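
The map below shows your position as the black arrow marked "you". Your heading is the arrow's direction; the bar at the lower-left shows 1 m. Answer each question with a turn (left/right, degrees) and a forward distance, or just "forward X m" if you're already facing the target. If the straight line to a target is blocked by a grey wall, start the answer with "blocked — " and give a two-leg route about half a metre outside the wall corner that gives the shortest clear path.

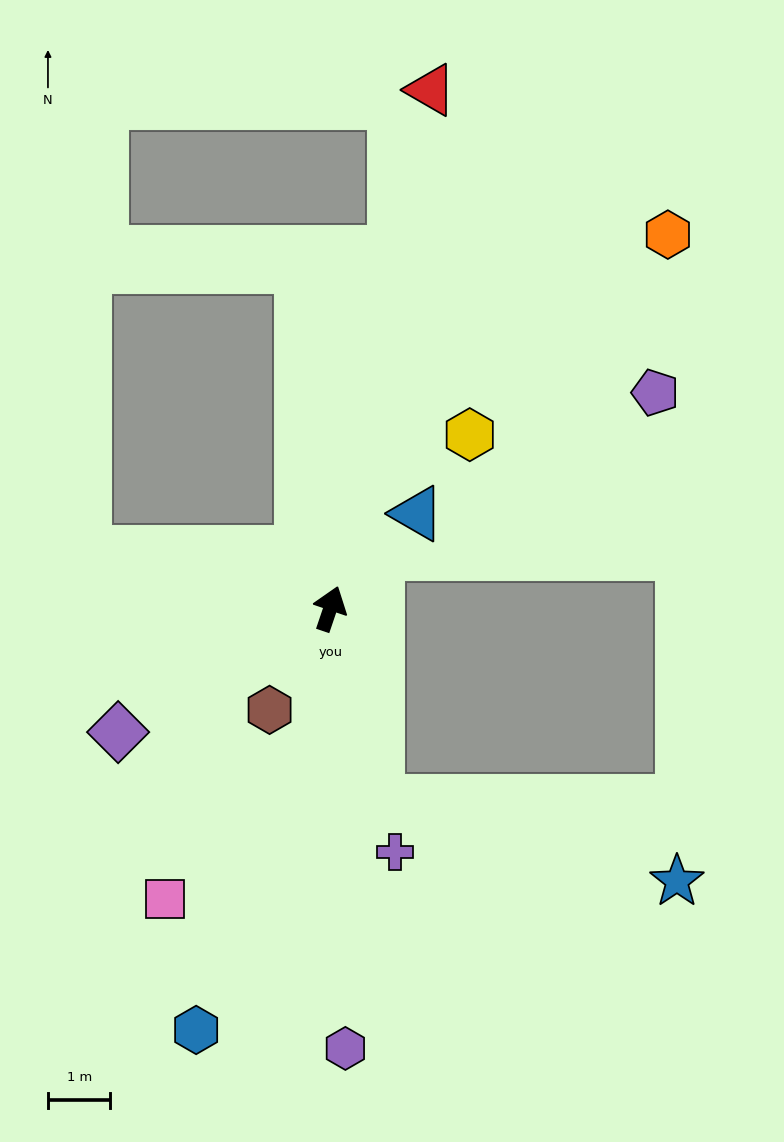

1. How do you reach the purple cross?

turn right 146°, forward 4.0 m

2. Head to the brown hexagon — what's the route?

turn left 168°, forward 1.9 m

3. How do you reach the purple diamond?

turn left 139°, forward 3.9 m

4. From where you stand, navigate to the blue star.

blocked — turn right 147°, forward 3.2 m, then turn left 61°, forward 5.0 m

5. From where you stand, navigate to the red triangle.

turn left 8°, forward 8.5 m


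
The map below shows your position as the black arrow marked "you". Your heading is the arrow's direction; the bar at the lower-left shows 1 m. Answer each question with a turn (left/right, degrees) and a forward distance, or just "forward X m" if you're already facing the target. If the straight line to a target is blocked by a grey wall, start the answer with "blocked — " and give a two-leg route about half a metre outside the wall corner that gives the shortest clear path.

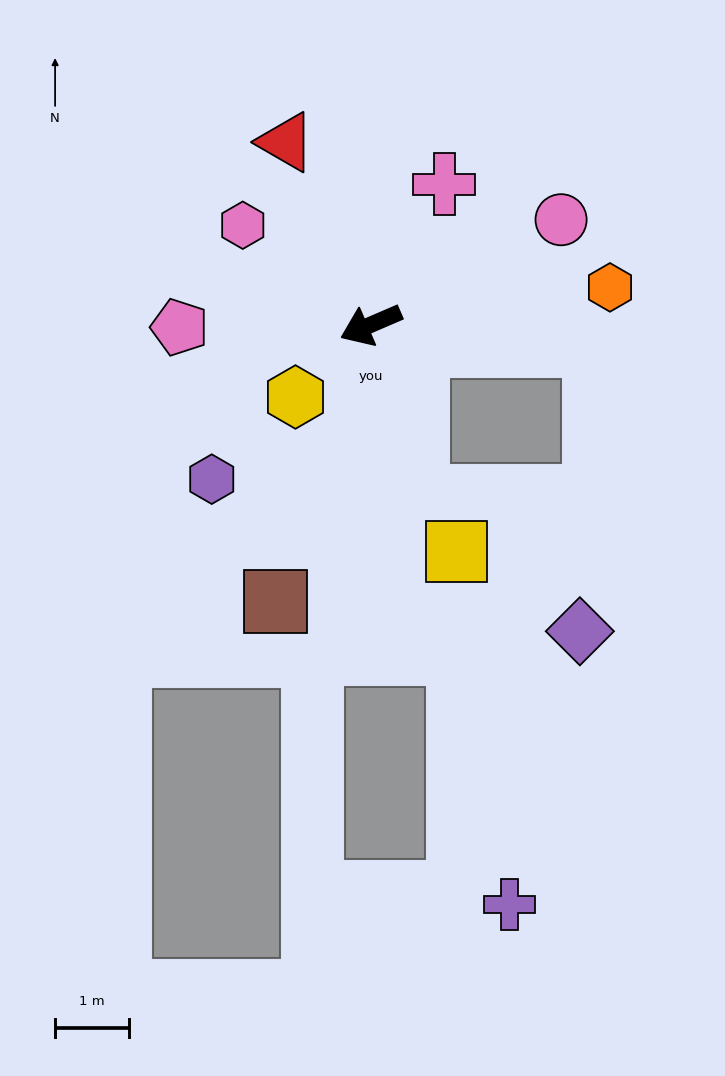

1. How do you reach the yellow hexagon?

turn left 20°, forward 1.4 m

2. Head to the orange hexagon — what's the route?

turn left 166°, forward 3.3 m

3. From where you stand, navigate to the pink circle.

turn right 174°, forward 2.9 m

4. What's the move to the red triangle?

turn right 88°, forward 2.7 m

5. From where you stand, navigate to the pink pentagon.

turn right 23°, forward 2.6 m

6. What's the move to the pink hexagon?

turn right 61°, forward 2.2 m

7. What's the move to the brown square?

turn left 48°, forward 3.9 m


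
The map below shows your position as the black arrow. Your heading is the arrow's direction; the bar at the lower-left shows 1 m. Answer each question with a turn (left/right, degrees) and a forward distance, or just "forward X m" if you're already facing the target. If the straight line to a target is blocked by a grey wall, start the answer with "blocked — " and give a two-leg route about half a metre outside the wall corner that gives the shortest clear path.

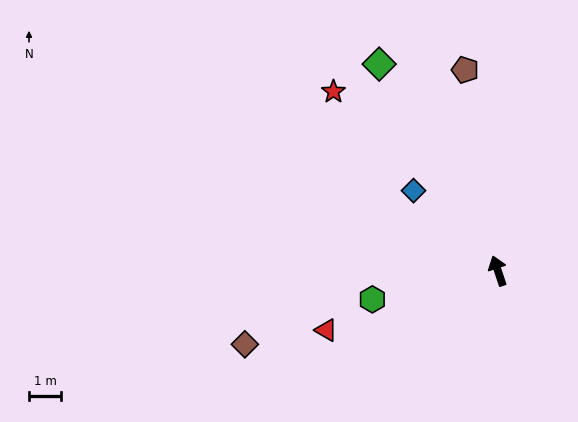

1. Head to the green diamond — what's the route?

turn left 11°, forward 7.4 m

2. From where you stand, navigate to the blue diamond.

turn left 28°, forward 3.6 m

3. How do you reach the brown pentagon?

turn right 9°, forward 6.3 m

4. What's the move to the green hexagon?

turn left 84°, forward 4.0 m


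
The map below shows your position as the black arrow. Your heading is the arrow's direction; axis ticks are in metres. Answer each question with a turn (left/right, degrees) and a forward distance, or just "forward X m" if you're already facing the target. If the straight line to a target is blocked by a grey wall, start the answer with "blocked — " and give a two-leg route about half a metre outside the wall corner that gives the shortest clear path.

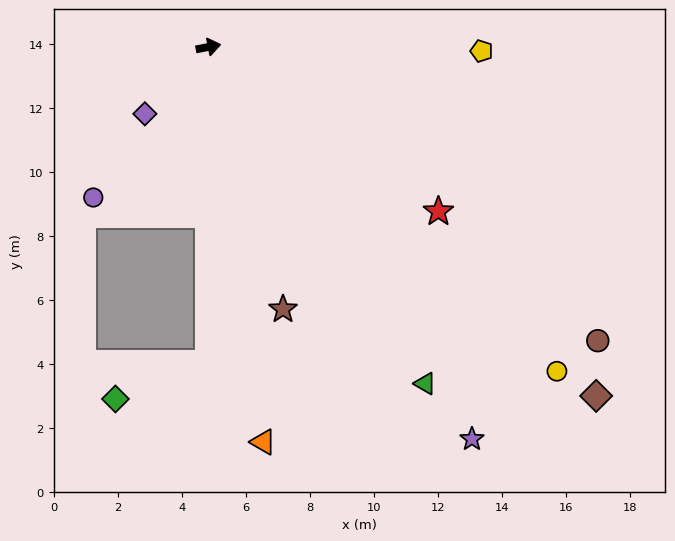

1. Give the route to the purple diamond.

turn right 145°, forward 2.9 m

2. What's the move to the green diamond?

blocked — turn right 101°, forward 9.9 m, then turn right 69°, forward 3.1 m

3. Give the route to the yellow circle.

turn right 54°, forward 14.9 m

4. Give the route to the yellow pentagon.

turn right 12°, forward 8.5 m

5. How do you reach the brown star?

turn right 85°, forward 8.5 m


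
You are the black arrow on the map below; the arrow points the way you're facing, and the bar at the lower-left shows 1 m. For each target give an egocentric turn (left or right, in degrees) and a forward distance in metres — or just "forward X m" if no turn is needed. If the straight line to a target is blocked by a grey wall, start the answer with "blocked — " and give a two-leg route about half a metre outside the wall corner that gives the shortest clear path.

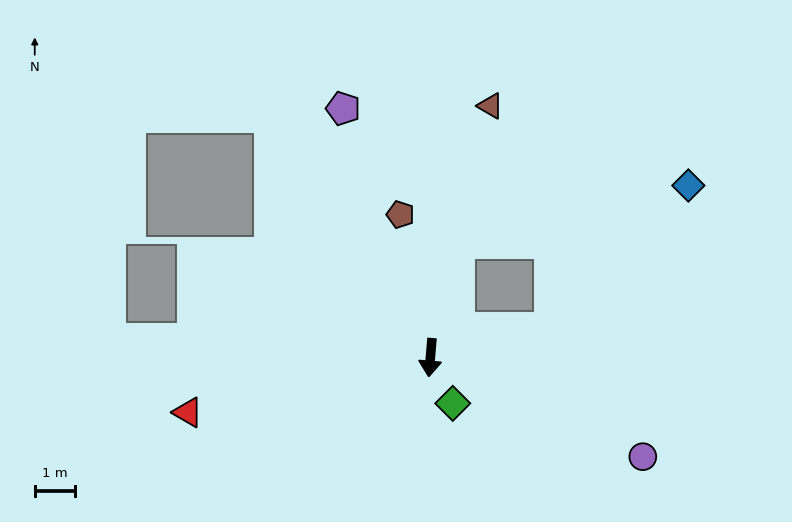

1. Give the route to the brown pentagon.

turn right 163°, forward 3.6 m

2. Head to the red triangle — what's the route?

turn right 72°, forward 6.2 m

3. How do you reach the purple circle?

turn left 70°, forward 5.8 m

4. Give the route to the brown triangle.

turn left 171°, forward 6.4 m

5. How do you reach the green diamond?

turn left 31°, forward 1.3 m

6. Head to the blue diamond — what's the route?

blocked — turn left 108°, forward 3.1 m, then turn left 33°, forward 4.9 m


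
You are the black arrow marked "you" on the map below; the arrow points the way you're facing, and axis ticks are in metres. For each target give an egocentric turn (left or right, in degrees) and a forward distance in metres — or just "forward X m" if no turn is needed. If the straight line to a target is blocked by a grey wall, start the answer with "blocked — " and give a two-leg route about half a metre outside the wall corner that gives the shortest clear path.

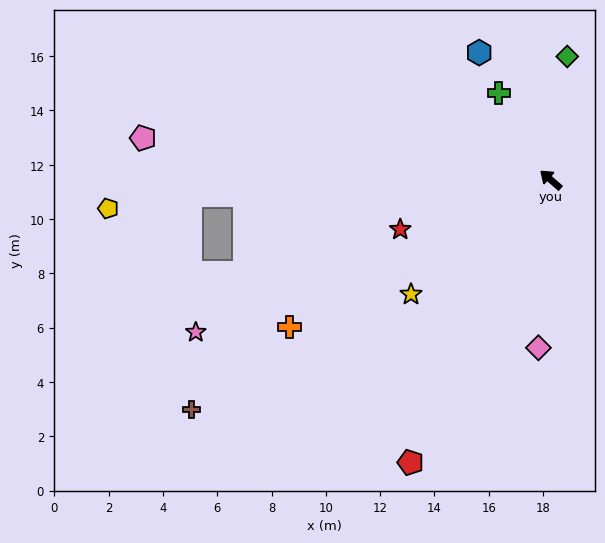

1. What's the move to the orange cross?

turn left 70°, forward 11.0 m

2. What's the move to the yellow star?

turn left 80°, forward 6.7 m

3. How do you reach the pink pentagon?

turn left 35°, forward 15.1 m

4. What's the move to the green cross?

turn right 18°, forward 3.7 m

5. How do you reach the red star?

turn left 59°, forward 5.8 m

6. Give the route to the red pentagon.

turn left 105°, forward 11.6 m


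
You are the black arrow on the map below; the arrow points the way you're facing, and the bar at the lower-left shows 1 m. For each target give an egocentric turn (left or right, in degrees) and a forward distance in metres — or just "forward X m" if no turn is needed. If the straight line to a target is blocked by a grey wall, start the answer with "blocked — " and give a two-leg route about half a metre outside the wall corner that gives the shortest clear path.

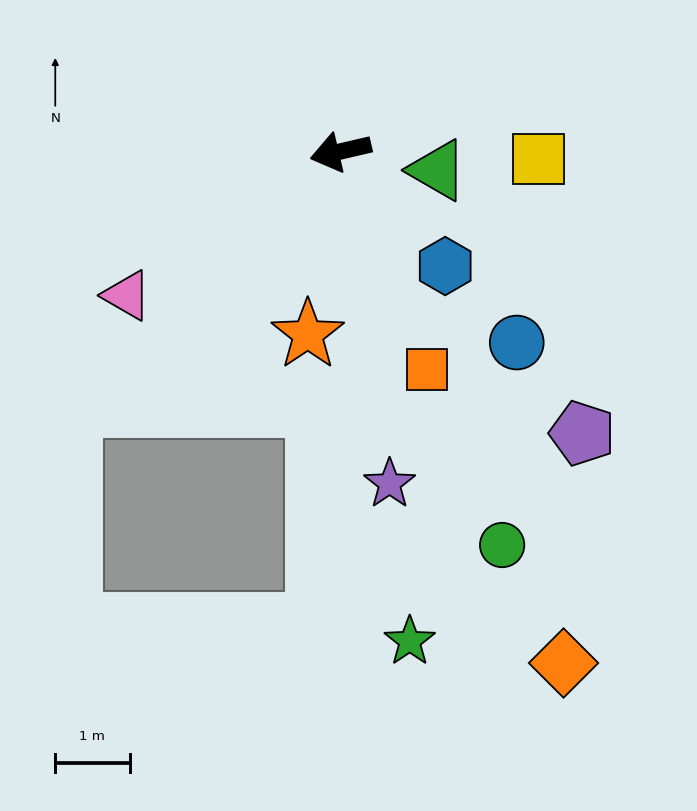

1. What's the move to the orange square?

turn left 98°, forward 3.2 m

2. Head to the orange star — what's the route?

turn left 67°, forward 2.5 m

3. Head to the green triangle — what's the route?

turn left 156°, forward 1.3 m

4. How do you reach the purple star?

turn left 85°, forward 4.5 m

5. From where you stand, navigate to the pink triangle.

turn left 21°, forward 3.5 m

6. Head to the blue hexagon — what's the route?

turn left 119°, forward 2.1 m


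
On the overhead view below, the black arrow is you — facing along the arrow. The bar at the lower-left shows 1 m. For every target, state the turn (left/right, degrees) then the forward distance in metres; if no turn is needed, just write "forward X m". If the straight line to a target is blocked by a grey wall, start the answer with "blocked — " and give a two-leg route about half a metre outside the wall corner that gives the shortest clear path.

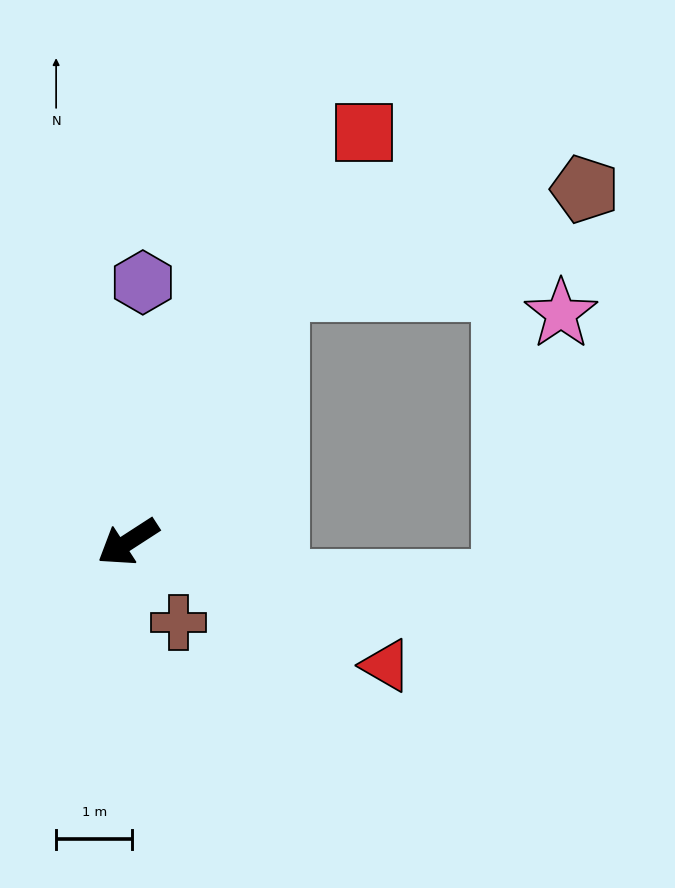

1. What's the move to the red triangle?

turn left 122°, forward 3.8 m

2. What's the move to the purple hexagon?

turn right 126°, forward 3.4 m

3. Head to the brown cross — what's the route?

turn left 89°, forward 1.3 m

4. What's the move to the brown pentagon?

blocked — turn right 153°, forward 3.9 m, then turn right 42°, forward 4.3 m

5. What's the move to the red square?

turn right 153°, forward 6.2 m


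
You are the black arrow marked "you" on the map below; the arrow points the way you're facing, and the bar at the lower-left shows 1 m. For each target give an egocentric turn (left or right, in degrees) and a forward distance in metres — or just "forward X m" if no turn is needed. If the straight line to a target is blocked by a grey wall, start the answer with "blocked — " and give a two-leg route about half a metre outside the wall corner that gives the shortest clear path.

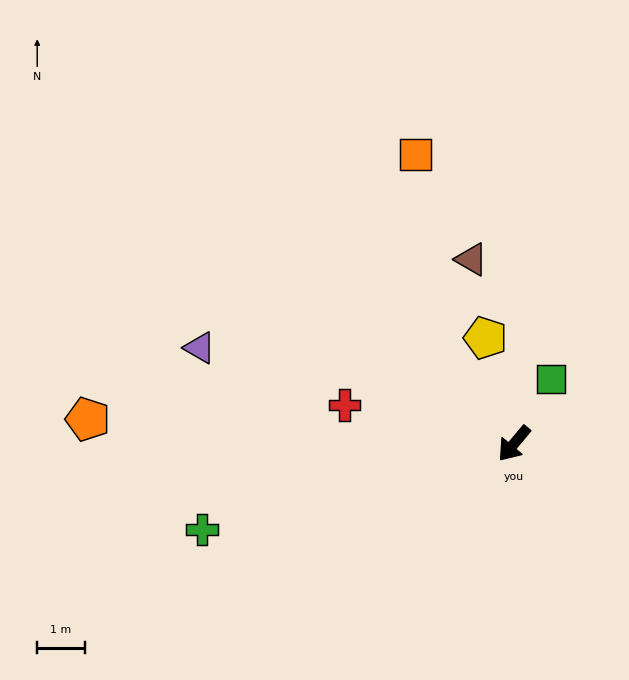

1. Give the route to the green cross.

turn right 35°, forward 6.8 m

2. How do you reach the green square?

turn right 170°, forward 1.6 m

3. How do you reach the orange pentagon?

turn right 53°, forward 9.0 m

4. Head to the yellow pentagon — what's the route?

turn right 125°, forward 2.3 m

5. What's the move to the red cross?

turn right 63°, forward 3.7 m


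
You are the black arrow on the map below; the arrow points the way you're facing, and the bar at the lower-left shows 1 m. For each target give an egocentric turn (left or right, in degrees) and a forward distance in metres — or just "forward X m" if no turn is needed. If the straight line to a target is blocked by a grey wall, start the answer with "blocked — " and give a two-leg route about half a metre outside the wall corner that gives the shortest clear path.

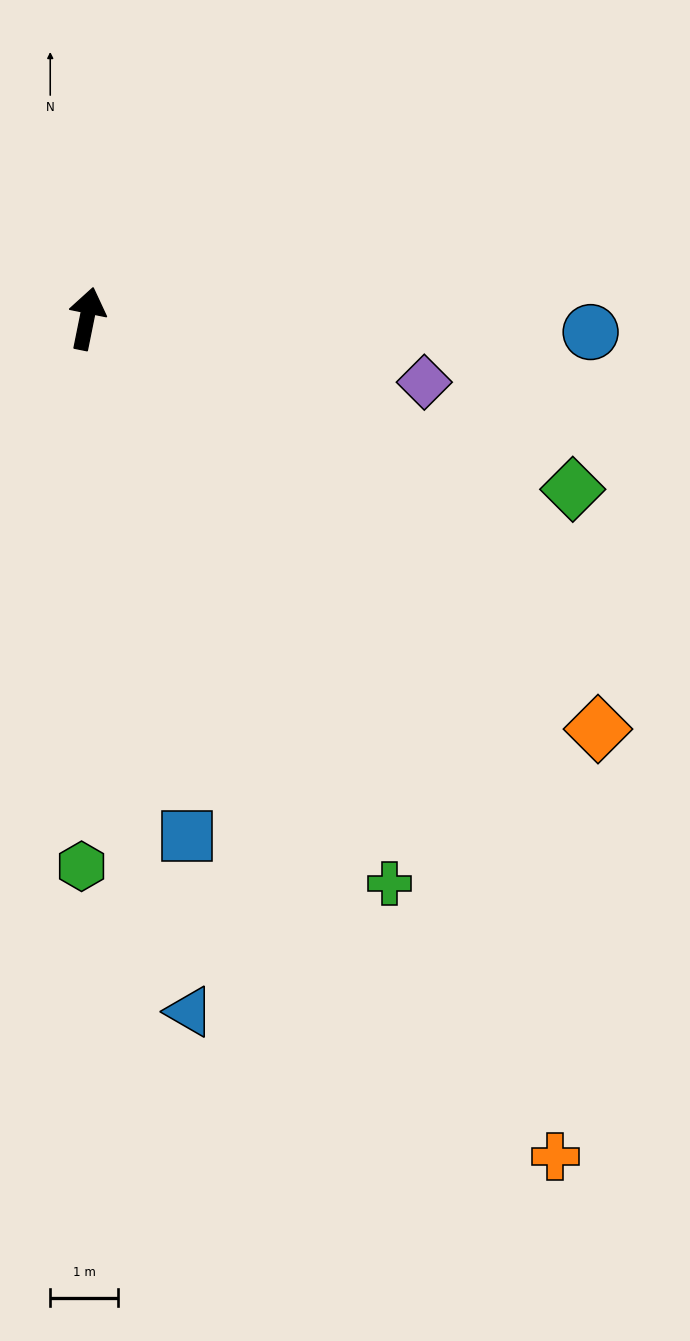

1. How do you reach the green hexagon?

turn right 169°, forward 8.1 m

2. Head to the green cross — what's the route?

turn right 140°, forward 9.4 m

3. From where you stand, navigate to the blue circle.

turn right 80°, forward 7.4 m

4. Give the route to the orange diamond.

turn right 117°, forward 9.6 m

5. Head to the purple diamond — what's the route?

turn right 89°, forward 5.1 m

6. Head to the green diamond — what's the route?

turn right 98°, forward 7.6 m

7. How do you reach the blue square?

turn right 158°, forward 7.8 m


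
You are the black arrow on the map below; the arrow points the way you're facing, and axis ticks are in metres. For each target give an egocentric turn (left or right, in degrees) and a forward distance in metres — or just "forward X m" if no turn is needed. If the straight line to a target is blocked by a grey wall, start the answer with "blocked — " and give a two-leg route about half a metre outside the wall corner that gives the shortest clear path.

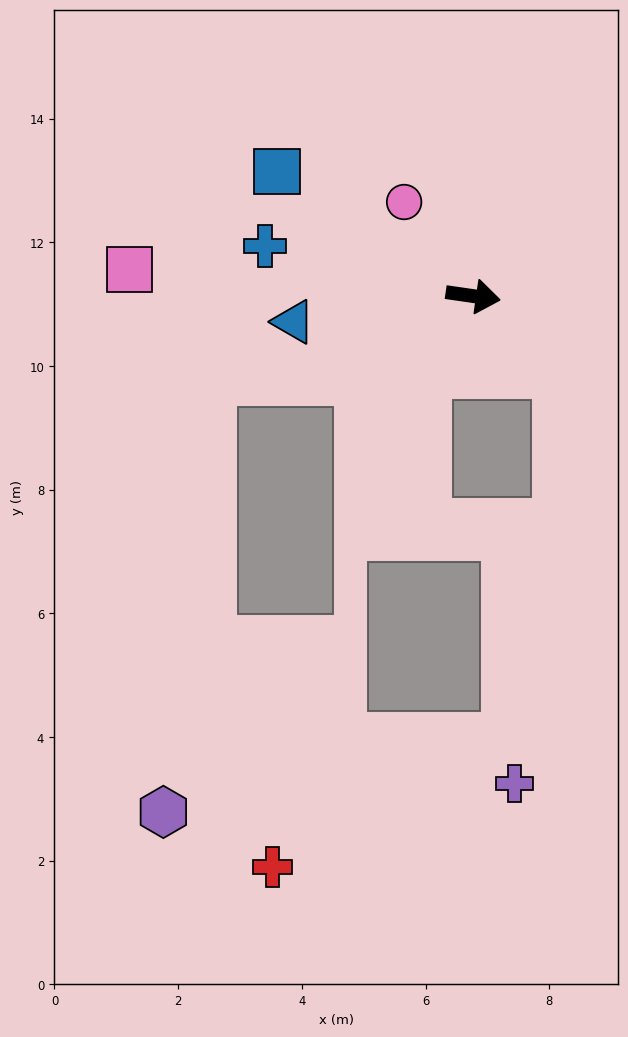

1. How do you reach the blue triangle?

turn right 164°, forward 2.9 m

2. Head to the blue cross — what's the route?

turn left 175°, forward 3.5 m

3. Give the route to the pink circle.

turn left 135°, forward 1.9 m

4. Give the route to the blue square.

turn left 156°, forward 3.8 m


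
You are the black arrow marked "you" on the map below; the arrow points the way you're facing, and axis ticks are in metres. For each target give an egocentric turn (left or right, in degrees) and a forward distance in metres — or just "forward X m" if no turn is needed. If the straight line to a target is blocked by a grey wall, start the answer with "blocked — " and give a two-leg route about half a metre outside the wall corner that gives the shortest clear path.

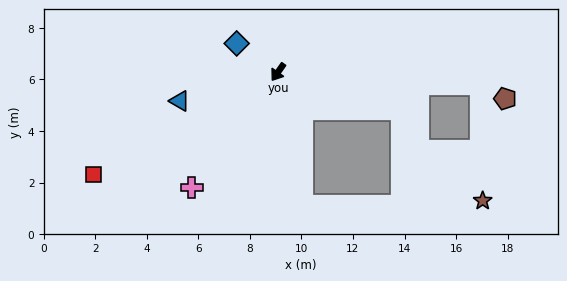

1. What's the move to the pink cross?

forward 5.6 m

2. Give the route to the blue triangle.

turn right 39°, forward 4.0 m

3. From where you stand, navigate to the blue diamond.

turn right 90°, forward 2.0 m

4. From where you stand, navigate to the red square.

turn right 26°, forward 8.2 m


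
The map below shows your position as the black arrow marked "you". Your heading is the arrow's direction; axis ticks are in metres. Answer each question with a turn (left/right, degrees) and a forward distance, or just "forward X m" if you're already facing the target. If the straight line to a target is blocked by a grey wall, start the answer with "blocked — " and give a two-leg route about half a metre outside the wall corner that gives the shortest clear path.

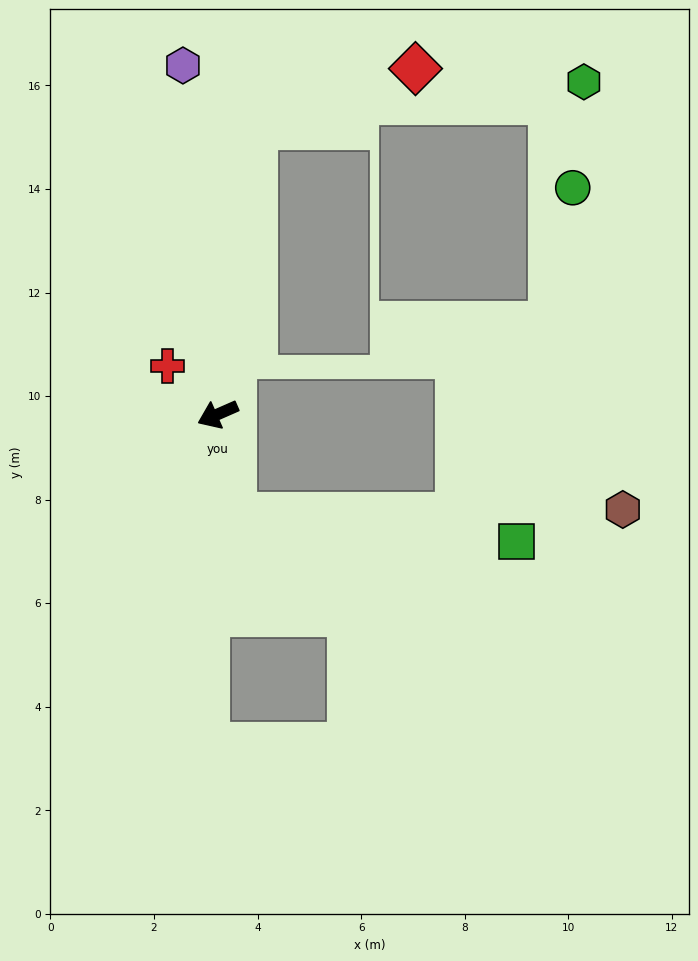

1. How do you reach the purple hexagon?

turn right 108°, forward 6.8 m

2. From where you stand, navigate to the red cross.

turn right 68°, forward 1.3 m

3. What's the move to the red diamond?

blocked — turn right 121°, forward 5.6 m, then turn right 62°, forward 3.3 m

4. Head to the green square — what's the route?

blocked — turn left 76°, forward 1.9 m, then turn left 75°, forward 5.5 m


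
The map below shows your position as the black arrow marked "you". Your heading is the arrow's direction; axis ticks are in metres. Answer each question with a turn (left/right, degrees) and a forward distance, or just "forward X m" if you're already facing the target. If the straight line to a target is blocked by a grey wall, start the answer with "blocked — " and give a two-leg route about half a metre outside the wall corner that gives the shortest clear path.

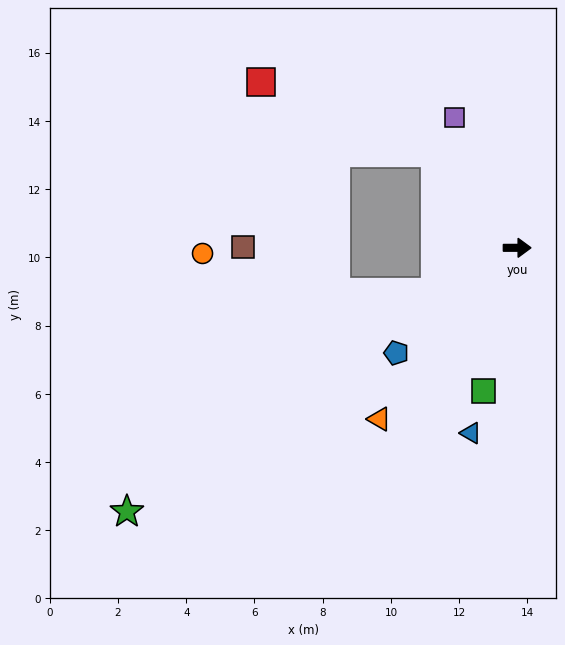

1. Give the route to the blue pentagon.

turn right 139°, forward 4.7 m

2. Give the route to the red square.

blocked — turn left 131°, forward 3.7 m, then turn left 27°, forward 5.5 m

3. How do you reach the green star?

turn right 146°, forward 13.8 m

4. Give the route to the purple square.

turn left 115°, forward 4.2 m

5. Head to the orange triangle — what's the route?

turn right 129°, forward 6.4 m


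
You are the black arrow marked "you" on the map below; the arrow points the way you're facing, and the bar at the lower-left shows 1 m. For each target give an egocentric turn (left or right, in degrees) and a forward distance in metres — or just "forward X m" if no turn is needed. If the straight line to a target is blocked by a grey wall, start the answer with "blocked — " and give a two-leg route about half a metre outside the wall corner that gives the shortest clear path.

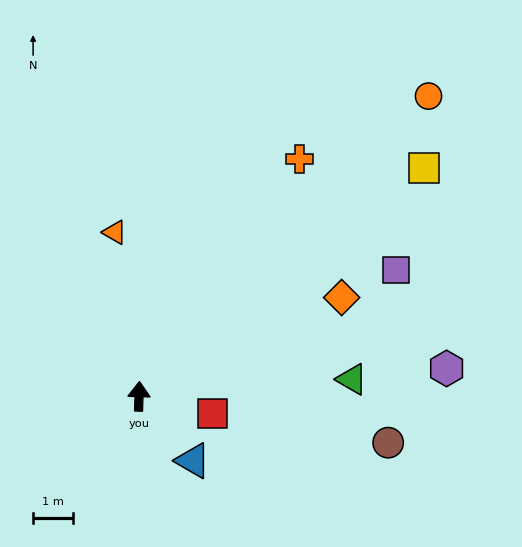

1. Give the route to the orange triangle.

turn left 10°, forward 4.2 m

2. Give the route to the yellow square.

turn right 50°, forward 9.1 m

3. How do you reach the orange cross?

turn right 32°, forward 7.2 m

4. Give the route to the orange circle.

turn right 42°, forward 10.4 m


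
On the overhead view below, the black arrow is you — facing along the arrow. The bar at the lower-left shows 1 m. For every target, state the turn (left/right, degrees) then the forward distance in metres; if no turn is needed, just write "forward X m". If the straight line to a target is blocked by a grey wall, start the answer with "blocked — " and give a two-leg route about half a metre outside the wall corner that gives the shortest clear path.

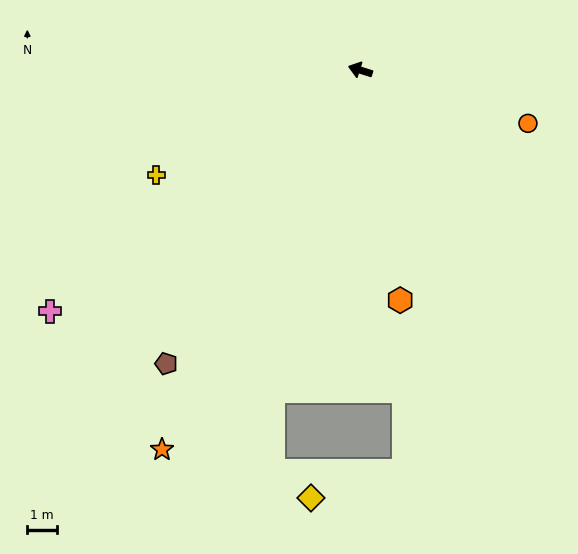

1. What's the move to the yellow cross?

turn left 45°, forward 7.9 m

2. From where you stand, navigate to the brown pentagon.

turn left 74°, forward 12.0 m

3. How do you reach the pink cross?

turn left 55°, forward 13.5 m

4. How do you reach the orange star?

turn left 80°, forward 14.7 m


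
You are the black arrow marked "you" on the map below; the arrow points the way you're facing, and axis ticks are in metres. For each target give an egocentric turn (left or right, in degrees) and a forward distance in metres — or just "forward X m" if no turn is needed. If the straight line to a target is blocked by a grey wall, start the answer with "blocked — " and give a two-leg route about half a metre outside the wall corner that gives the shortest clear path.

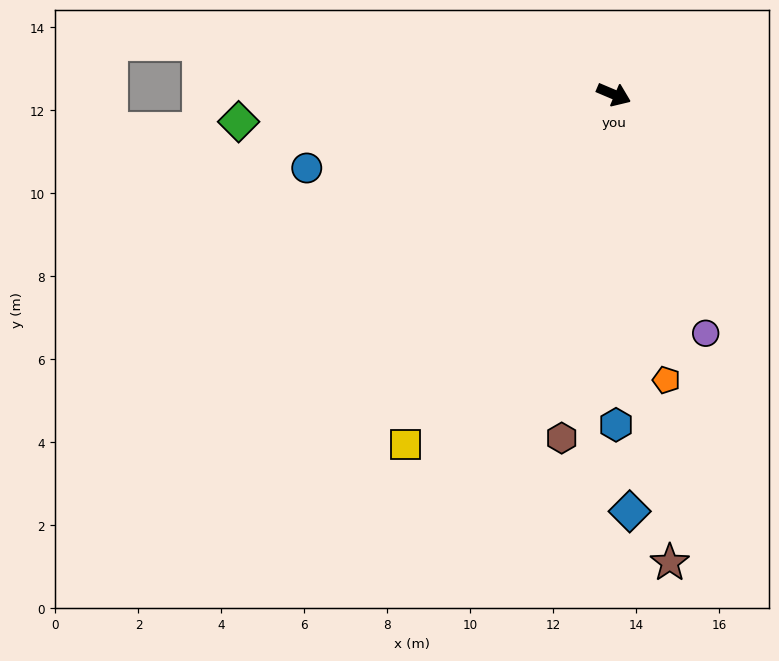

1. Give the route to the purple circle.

turn right 46°, forward 6.2 m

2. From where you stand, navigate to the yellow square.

turn right 98°, forward 9.8 m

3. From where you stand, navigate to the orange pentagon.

turn right 57°, forward 7.0 m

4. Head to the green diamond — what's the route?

turn right 153°, forward 9.1 m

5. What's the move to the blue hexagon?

turn right 67°, forward 8.0 m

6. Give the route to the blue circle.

turn right 144°, forward 7.6 m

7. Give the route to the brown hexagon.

turn right 76°, forward 8.4 m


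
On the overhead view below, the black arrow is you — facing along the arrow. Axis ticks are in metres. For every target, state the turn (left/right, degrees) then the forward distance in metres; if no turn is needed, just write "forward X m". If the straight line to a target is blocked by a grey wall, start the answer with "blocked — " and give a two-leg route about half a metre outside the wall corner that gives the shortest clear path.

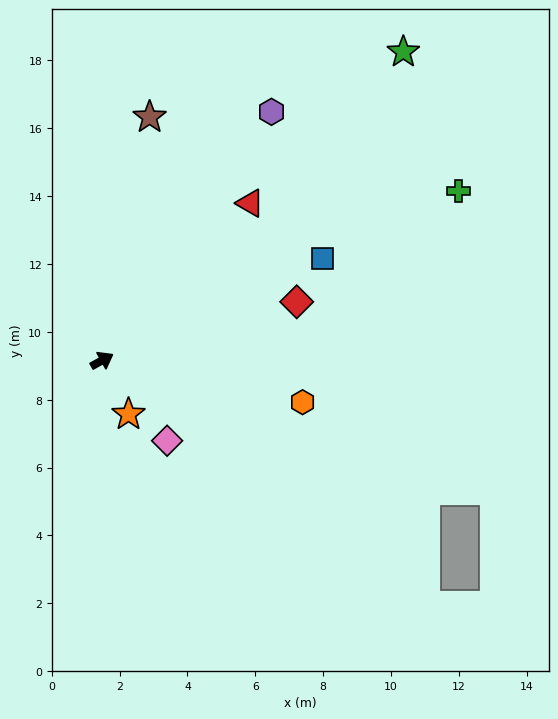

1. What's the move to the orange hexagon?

turn right 41°, forward 6.0 m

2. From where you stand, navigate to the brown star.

turn left 50°, forward 7.3 m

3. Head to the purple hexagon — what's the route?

turn left 27°, forward 8.9 m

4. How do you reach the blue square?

turn right 4°, forward 7.2 m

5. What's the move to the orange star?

turn right 93°, forward 1.8 m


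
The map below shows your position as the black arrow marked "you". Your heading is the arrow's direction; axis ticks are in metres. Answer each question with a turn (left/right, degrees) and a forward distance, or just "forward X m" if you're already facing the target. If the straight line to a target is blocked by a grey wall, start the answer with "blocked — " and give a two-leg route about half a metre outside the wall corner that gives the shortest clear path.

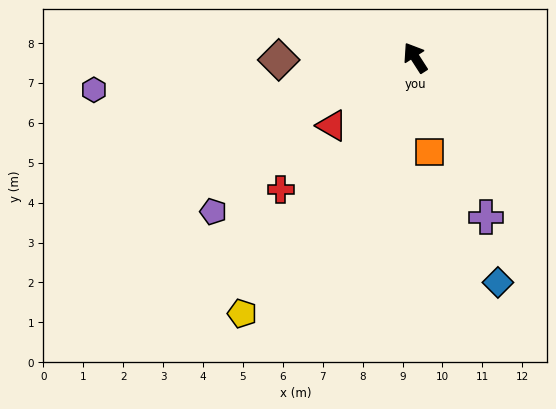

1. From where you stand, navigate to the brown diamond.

turn left 58°, forward 3.4 m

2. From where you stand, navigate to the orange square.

turn left 156°, forward 2.4 m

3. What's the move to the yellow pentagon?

turn left 113°, forward 7.7 m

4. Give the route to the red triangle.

turn left 96°, forward 2.7 m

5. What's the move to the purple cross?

turn left 171°, forward 4.4 m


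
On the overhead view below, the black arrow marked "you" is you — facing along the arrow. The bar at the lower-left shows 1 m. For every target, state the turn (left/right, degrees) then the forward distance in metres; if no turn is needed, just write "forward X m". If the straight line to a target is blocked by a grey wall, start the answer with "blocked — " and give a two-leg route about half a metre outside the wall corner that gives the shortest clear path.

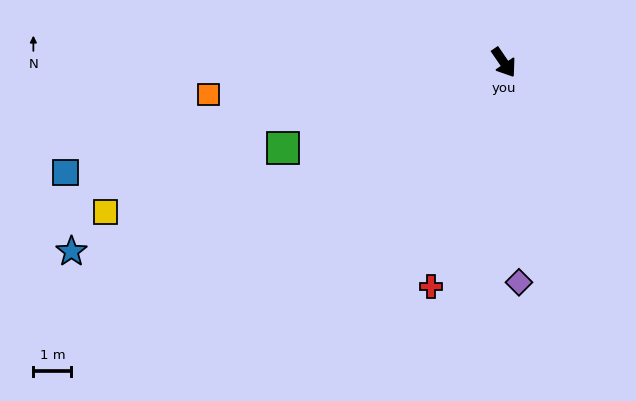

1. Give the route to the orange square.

turn right 118°, forward 7.8 m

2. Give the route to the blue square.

turn right 110°, forward 11.9 m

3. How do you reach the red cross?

turn right 52°, forward 6.2 m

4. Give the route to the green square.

turn right 103°, forward 6.2 m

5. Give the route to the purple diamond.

turn right 30°, forward 5.8 m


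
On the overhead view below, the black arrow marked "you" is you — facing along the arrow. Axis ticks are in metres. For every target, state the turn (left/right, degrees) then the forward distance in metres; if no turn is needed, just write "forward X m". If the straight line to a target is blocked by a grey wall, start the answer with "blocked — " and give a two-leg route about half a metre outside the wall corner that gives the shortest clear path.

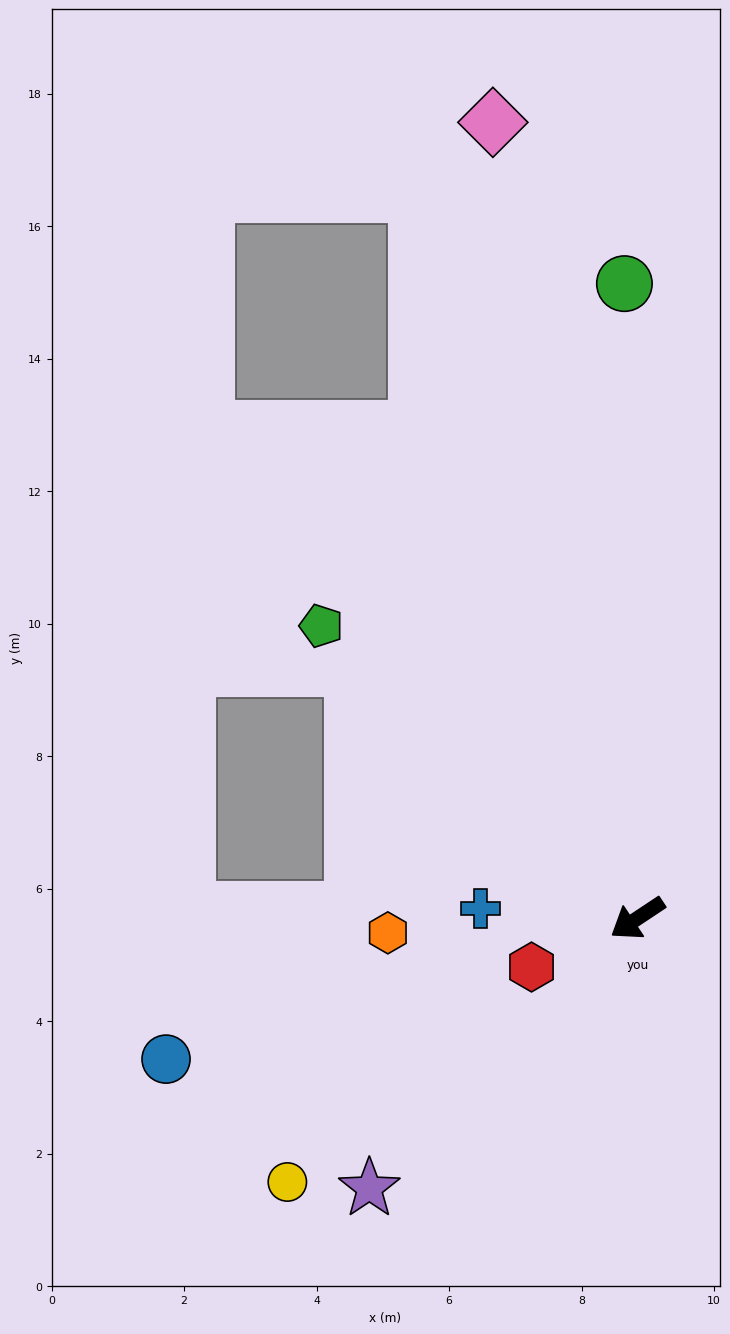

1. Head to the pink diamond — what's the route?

turn right 113°, forward 12.2 m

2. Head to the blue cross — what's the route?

turn right 37°, forward 2.4 m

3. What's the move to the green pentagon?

turn right 76°, forward 6.5 m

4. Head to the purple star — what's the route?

turn left 12°, forward 5.7 m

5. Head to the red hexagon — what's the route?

turn right 9°, forward 1.8 m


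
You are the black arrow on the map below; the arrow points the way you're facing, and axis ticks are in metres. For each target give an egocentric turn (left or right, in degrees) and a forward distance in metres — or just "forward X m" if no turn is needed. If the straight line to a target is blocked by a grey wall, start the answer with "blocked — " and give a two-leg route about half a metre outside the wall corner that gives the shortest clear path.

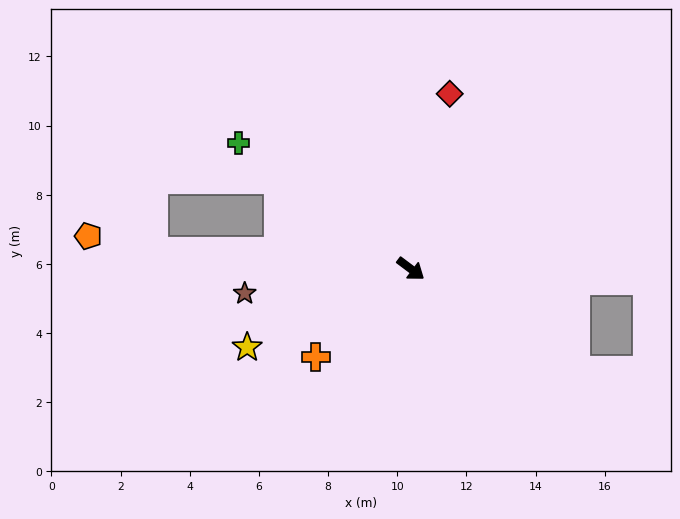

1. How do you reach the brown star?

turn right 135°, forward 4.9 m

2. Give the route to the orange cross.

turn right 100°, forward 3.7 m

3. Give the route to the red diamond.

turn left 114°, forward 5.2 m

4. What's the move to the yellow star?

turn right 118°, forward 5.2 m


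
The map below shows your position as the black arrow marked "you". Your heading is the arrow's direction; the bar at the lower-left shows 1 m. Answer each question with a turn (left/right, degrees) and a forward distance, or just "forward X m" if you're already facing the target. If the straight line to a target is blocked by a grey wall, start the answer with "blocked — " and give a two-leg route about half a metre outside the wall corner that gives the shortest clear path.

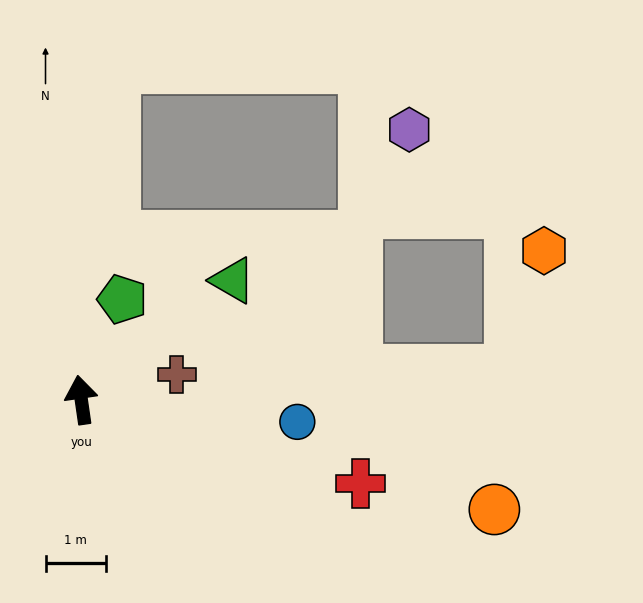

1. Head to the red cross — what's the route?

turn right 115°, forward 4.9 m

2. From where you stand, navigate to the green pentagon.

turn right 30°, forward 1.8 m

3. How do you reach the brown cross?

turn right 83°, forward 1.6 m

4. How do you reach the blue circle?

turn right 104°, forward 3.6 m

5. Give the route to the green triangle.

turn right 60°, forward 3.2 m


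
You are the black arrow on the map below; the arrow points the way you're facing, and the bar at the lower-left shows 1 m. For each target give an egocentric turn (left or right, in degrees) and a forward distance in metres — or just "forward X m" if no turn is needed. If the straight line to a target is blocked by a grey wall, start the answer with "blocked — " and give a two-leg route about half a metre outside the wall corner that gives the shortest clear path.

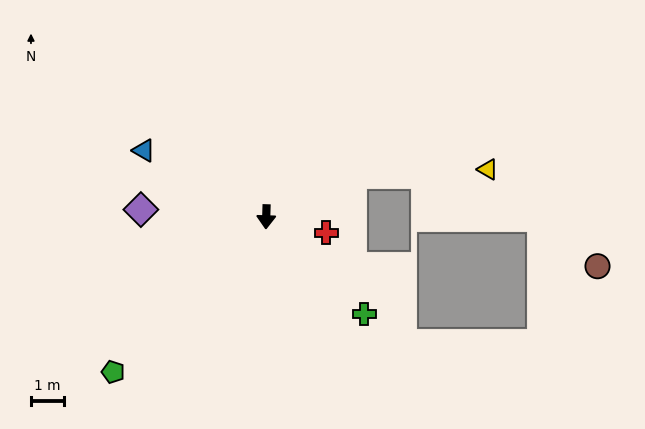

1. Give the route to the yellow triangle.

blocked — turn left 118°, forward 2.9 m, then turn right 24°, forward 4.0 m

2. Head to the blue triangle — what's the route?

turn right 117°, forward 4.2 m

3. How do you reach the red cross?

turn left 77°, forward 1.9 m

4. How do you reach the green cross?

turn left 47°, forward 4.1 m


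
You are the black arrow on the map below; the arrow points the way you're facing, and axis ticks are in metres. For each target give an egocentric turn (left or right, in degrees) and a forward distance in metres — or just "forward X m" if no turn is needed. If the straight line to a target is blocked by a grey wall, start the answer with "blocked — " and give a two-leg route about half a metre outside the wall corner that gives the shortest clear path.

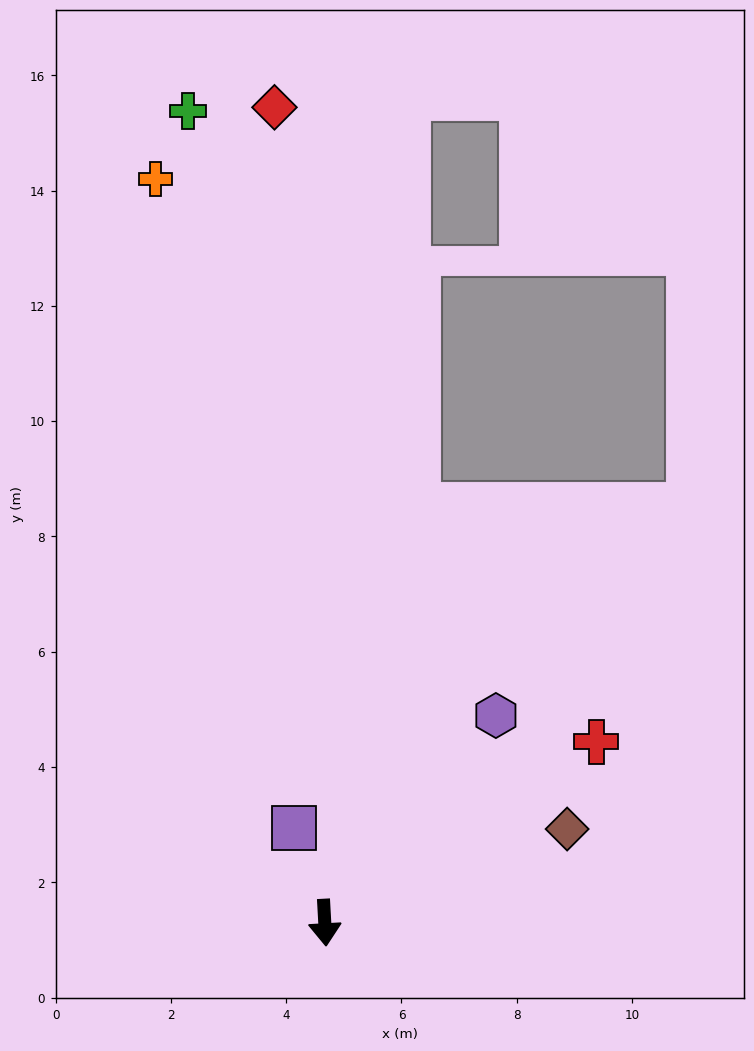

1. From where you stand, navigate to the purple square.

turn right 165°, forward 1.7 m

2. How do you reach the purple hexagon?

turn left 137°, forward 4.7 m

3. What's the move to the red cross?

turn left 121°, forward 5.7 m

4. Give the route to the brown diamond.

turn left 108°, forward 4.5 m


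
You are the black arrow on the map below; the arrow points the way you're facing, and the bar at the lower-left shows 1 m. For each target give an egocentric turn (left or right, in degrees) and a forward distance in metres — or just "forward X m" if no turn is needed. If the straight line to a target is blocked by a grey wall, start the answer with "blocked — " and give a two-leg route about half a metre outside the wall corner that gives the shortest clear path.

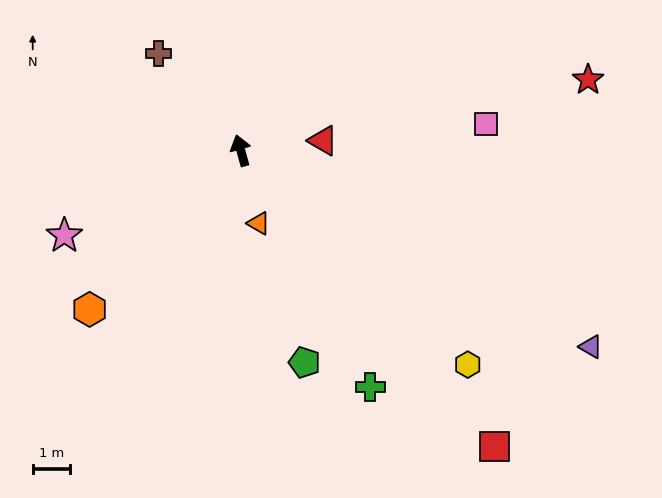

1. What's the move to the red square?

turn right 155°, forward 10.5 m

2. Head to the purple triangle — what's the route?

turn right 135°, forward 10.8 m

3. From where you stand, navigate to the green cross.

turn right 167°, forward 7.3 m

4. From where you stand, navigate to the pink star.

turn left 100°, forward 5.3 m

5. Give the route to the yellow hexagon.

turn right 149°, forward 8.4 m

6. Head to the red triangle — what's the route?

turn right 99°, forward 2.2 m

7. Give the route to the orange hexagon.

turn left 121°, forward 5.9 m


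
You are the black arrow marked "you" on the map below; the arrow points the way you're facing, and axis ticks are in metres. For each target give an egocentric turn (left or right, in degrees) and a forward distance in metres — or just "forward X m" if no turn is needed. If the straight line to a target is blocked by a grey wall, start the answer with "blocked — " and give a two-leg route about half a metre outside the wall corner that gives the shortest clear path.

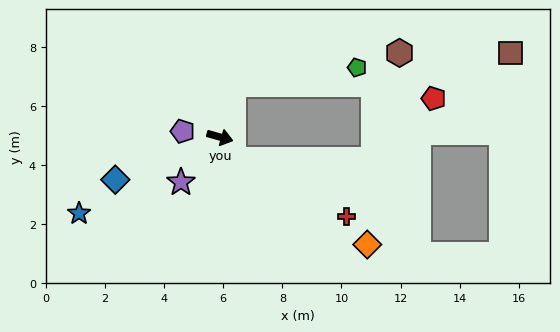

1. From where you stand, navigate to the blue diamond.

turn right 142°, forward 3.8 m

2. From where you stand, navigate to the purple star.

turn right 115°, forward 2.0 m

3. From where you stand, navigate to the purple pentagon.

turn right 173°, forward 1.3 m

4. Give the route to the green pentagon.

blocked — turn left 91°, forward 1.8 m, then turn right 67°, forward 4.2 m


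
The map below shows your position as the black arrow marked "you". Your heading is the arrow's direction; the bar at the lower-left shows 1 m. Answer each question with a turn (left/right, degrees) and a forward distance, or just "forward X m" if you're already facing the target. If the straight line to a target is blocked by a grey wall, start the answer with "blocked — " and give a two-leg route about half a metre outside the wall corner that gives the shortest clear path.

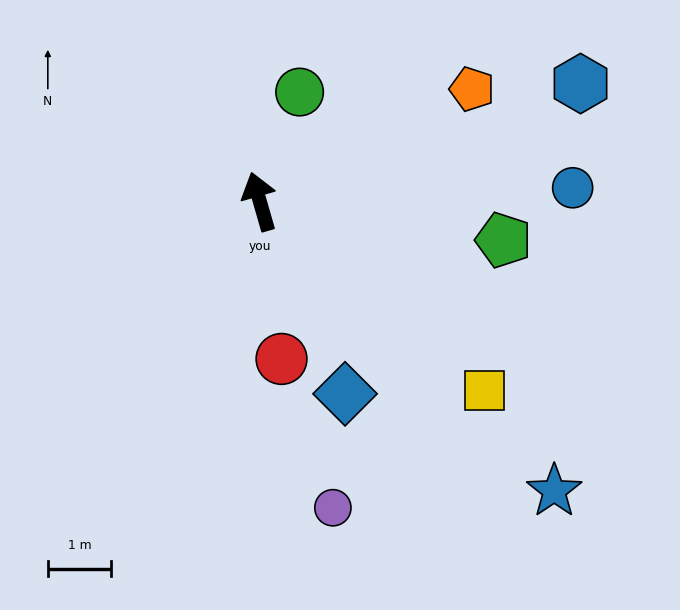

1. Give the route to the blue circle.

turn right 104°, forward 4.9 m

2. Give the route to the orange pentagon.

turn right 78°, forward 3.8 m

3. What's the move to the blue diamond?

turn right 172°, forward 3.3 m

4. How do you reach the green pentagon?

turn right 115°, forward 3.9 m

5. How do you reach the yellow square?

turn right 146°, forward 4.6 m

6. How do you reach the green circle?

turn right 36°, forward 1.8 m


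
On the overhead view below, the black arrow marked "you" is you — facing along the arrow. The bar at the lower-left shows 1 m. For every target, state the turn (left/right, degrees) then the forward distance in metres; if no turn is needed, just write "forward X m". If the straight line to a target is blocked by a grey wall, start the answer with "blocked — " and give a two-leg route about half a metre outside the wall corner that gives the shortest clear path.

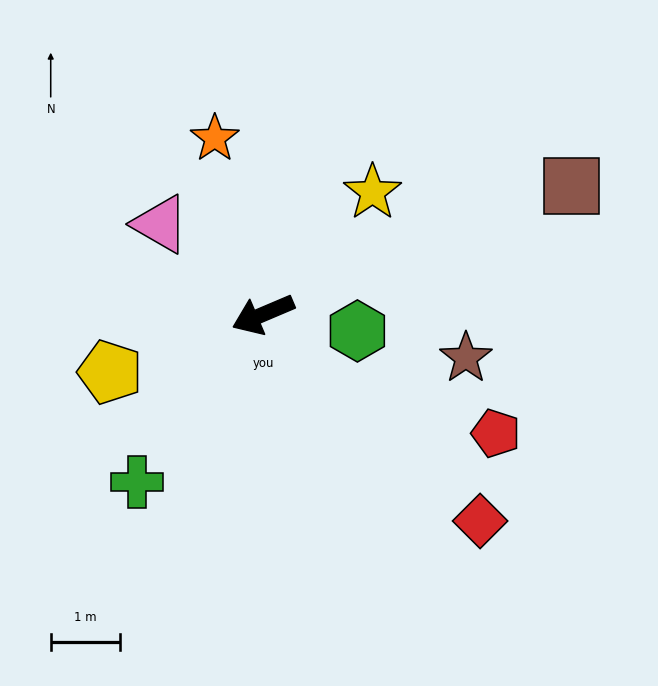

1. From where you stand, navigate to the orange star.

turn right 98°, forward 2.6 m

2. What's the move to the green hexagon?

turn left 147°, forward 1.4 m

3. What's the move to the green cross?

turn left 30°, forward 3.0 m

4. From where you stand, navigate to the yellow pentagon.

turn right 2°, forward 2.4 m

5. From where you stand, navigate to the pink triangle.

turn right 64°, forward 2.0 m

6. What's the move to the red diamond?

turn left 113°, forward 4.3 m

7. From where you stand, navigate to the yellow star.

turn right 155°, forward 2.4 m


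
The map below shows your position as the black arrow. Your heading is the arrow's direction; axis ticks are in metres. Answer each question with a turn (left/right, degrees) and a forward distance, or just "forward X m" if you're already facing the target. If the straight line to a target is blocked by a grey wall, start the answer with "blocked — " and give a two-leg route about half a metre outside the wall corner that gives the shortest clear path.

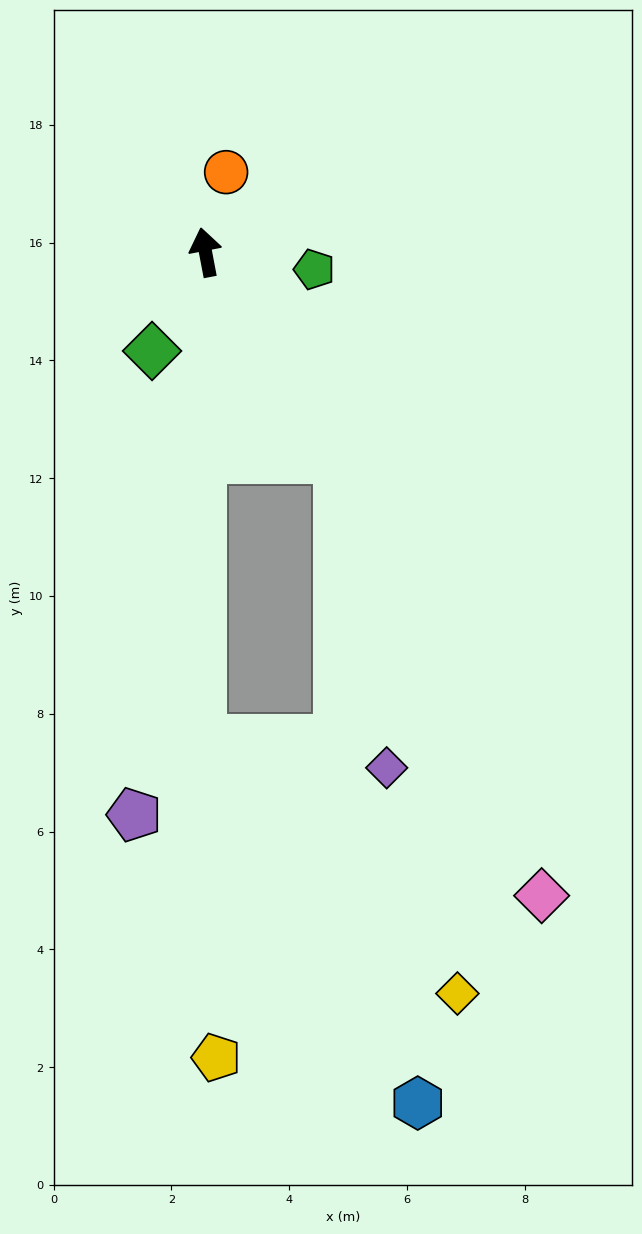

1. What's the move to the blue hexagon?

blocked — turn left 169°, forward 8.3 m, then turn left 31°, forward 7.2 m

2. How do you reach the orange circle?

turn right 25°, forward 1.4 m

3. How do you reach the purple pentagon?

turn left 162°, forward 9.6 m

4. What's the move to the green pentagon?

turn right 110°, forward 1.9 m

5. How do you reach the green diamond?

turn left 141°, forward 1.9 m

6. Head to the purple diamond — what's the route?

blocked — turn right 158°, forward 4.2 m, then turn right 24°, forward 5.3 m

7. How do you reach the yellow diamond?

blocked — turn left 169°, forward 8.3 m, then turn left 45°, forward 6.1 m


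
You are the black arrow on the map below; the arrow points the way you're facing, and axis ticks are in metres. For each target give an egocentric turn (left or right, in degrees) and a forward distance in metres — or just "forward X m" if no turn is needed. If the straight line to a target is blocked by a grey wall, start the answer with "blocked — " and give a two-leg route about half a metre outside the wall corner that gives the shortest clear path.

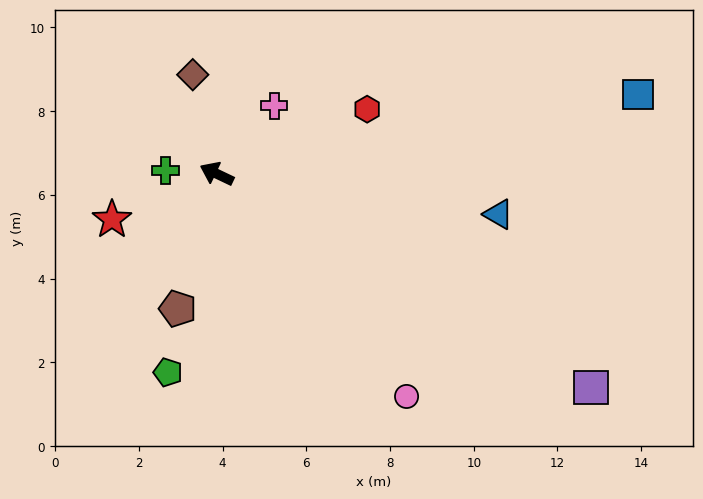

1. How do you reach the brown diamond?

turn right 51°, forward 2.4 m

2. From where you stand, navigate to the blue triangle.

turn right 163°, forward 6.8 m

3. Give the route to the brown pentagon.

turn left 99°, forward 3.4 m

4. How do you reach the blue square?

turn right 144°, forward 10.2 m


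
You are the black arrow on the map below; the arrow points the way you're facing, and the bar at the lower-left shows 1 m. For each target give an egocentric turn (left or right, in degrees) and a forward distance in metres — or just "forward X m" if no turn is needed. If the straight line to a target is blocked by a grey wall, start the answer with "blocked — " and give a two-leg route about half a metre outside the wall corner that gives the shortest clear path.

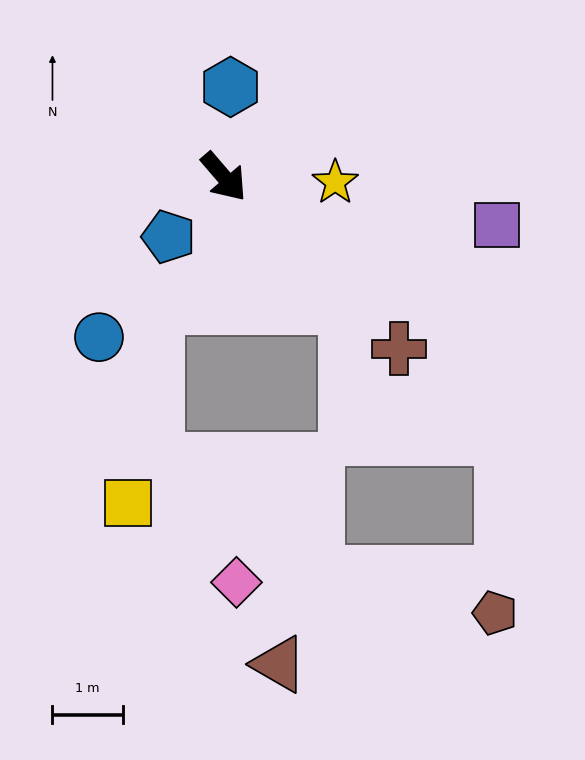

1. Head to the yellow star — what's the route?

turn left 47°, forward 1.6 m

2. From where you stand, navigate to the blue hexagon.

turn left 135°, forward 1.3 m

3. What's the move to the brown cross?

turn left 5°, forward 3.5 m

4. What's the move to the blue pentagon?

turn right 83°, forward 1.2 m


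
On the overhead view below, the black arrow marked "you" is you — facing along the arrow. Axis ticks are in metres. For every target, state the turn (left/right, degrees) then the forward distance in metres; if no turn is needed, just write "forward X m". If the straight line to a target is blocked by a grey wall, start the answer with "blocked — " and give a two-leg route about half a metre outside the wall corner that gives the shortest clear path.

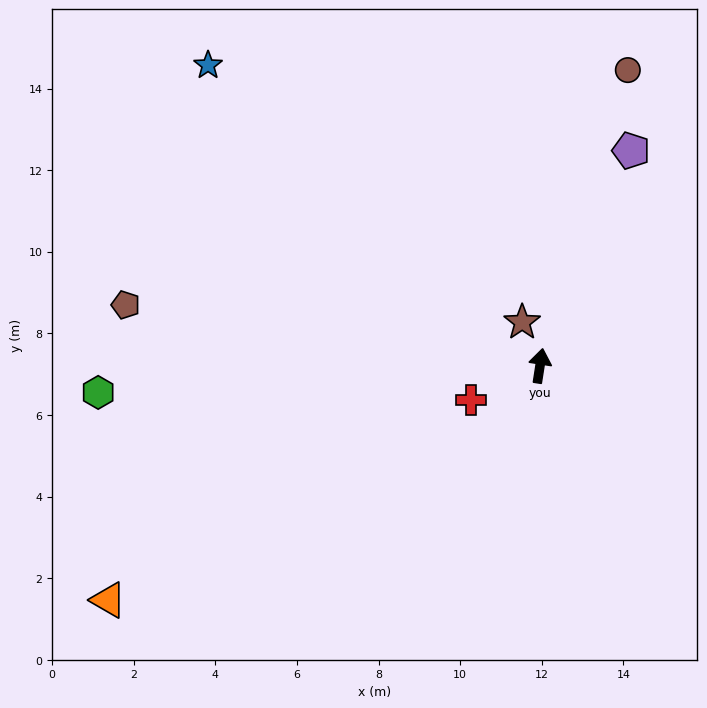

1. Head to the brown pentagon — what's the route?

turn left 90°, forward 10.3 m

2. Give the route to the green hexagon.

turn left 102°, forward 10.8 m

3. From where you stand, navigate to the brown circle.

turn right 8°, forward 7.6 m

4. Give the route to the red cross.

turn left 125°, forward 1.9 m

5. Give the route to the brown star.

turn left 31°, forward 1.2 m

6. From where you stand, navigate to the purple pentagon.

turn right 14°, forward 5.7 m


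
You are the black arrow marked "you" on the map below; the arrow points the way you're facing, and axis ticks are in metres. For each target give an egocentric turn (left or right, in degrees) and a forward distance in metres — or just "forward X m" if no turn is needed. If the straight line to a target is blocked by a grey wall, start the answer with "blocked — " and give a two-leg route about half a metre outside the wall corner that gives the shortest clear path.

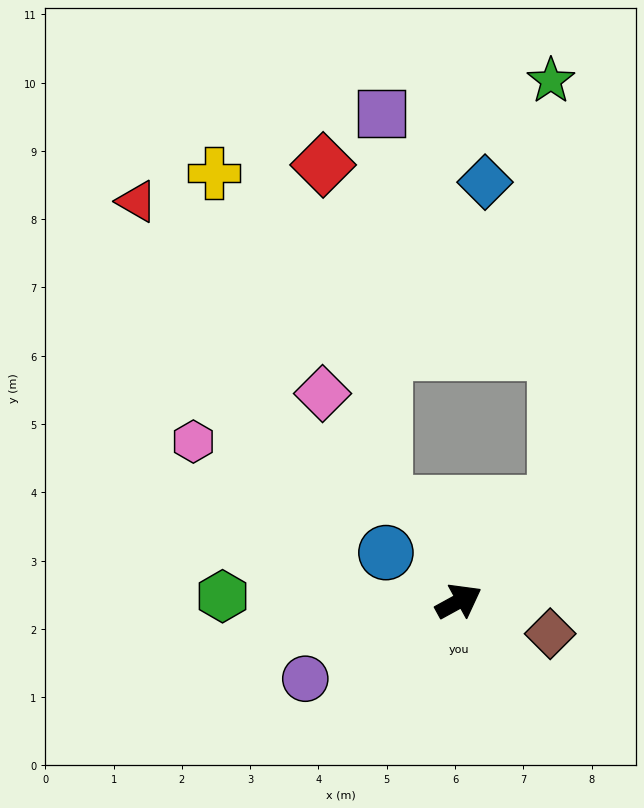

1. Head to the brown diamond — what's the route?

turn right 48°, forward 1.4 m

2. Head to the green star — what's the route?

blocked — turn left 16°, forward 2.0 m, then turn left 46°, forward 6.2 m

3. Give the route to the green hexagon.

turn left 150°, forward 3.5 m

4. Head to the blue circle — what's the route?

turn left 118°, forward 1.3 m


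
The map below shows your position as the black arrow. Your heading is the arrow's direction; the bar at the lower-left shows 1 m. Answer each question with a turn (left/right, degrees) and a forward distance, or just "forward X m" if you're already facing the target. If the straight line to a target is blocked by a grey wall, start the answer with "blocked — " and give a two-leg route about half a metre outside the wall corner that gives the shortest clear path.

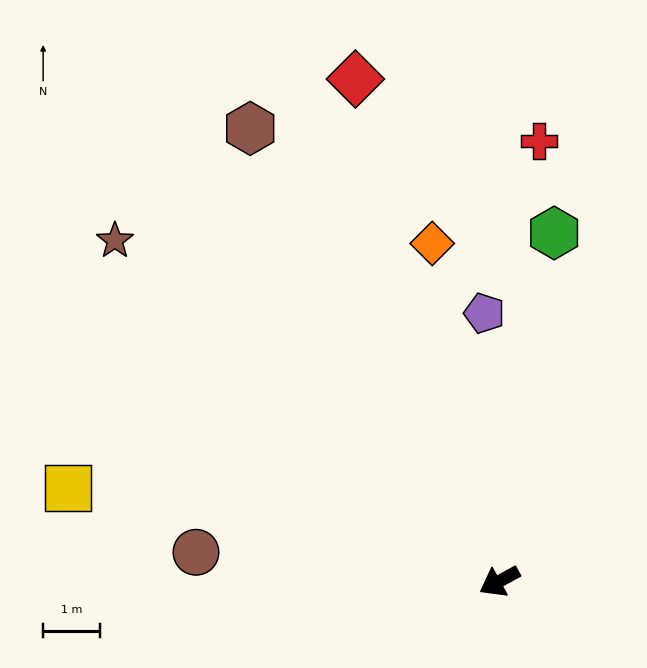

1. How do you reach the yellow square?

turn right 41°, forward 7.7 m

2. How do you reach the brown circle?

turn right 34°, forward 5.3 m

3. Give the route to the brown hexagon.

turn right 90°, forward 9.1 m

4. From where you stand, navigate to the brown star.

turn right 70°, forward 9.0 m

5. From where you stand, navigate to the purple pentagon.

turn right 115°, forward 4.7 m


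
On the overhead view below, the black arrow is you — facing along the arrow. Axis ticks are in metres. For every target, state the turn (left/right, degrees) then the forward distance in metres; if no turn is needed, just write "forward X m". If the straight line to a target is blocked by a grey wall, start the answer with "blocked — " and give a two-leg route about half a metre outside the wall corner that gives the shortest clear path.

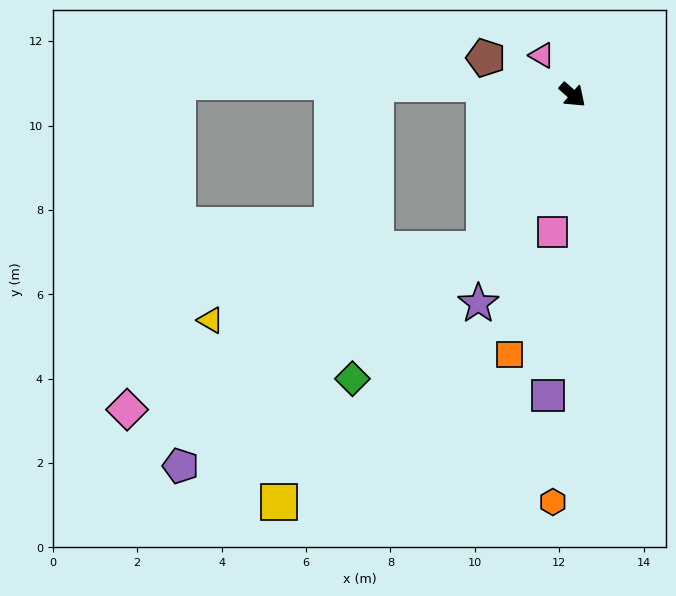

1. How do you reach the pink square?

turn right 57°, forward 3.3 m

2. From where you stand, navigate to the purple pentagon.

blocked — turn right 78°, forward 4.2 m, then turn right 25°, forward 8.8 m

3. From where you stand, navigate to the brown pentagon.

turn right 162°, forward 2.2 m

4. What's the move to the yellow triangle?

blocked — turn right 78°, forward 4.2 m, then turn right 46°, forward 6.7 m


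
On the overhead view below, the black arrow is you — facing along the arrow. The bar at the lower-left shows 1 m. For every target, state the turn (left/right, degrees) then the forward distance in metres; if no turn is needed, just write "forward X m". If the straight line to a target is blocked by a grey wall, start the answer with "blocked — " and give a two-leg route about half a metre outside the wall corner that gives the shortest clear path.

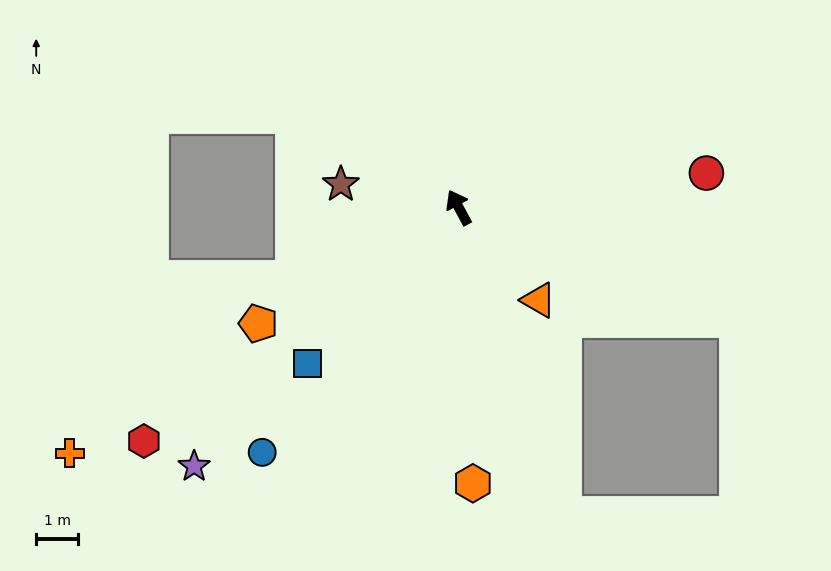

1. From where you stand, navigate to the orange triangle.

turn right 168°, forward 2.9 m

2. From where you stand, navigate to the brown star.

turn left 51°, forward 2.9 m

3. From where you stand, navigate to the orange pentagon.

turn left 92°, forward 5.5 m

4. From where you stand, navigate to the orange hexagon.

turn left 155°, forward 6.6 m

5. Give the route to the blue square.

turn left 107°, forward 5.2 m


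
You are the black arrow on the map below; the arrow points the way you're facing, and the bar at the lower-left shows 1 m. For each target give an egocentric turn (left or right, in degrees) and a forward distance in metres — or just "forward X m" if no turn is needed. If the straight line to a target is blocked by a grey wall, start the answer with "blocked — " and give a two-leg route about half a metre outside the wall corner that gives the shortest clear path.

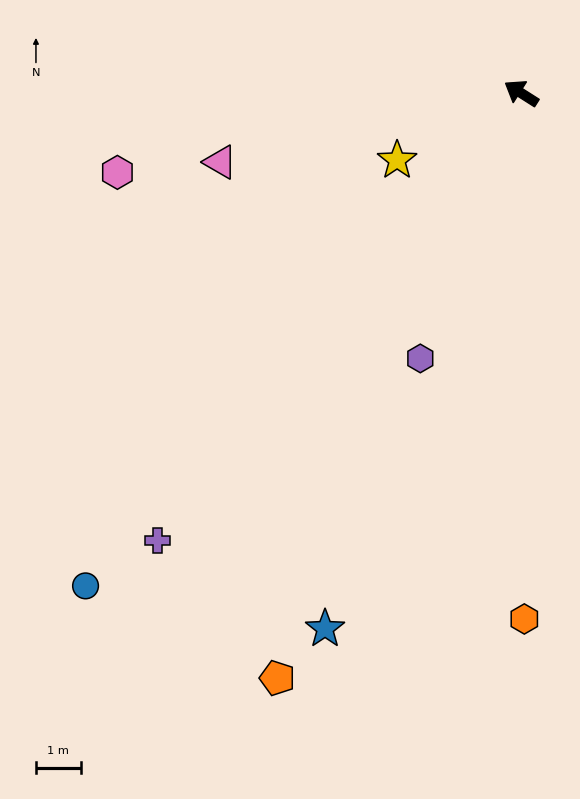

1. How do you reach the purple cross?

turn left 83°, forward 12.9 m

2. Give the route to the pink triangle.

turn left 45°, forward 6.9 m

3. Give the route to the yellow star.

turn left 61°, forward 3.2 m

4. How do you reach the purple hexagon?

turn left 102°, forward 6.3 m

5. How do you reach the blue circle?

turn left 81°, forward 14.7 m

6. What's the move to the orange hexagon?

turn left 123°, forward 11.8 m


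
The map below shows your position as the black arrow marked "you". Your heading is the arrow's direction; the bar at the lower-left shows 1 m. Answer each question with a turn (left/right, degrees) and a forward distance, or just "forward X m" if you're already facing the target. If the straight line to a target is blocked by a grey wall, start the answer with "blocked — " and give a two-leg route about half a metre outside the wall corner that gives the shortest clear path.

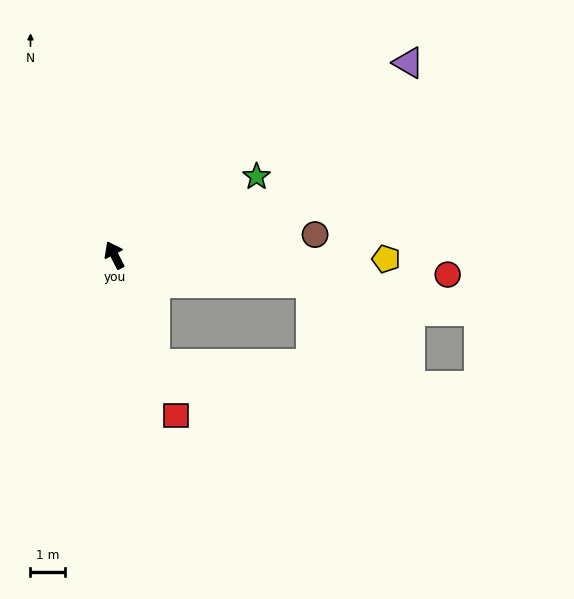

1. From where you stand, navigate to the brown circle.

turn right 111°, forward 5.8 m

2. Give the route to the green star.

turn right 88°, forward 4.7 m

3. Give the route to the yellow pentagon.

turn right 118°, forward 7.8 m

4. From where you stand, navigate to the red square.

turn left 174°, forward 4.9 m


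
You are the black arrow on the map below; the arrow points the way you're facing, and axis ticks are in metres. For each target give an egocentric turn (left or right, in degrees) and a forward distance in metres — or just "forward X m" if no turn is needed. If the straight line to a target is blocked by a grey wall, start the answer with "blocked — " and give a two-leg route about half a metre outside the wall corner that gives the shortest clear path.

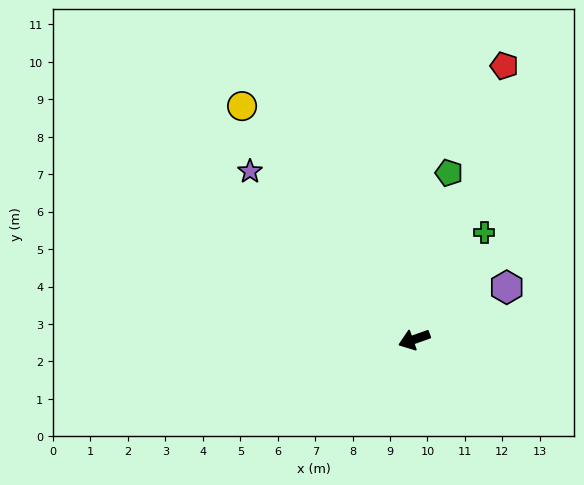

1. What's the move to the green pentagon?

turn right 121°, forward 4.5 m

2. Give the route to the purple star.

turn right 65°, forward 6.3 m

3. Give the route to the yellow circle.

turn right 73°, forward 7.7 m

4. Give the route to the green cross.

turn right 143°, forward 3.4 m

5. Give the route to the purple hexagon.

turn right 170°, forward 2.8 m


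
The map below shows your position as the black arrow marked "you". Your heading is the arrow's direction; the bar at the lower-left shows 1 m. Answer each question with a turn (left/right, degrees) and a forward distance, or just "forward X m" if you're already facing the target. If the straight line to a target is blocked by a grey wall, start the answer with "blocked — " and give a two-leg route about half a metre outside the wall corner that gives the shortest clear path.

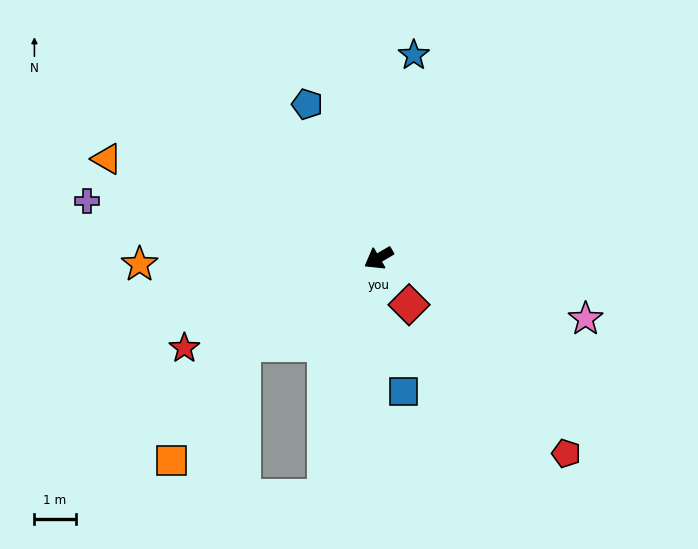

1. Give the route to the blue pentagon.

turn right 95°, forward 4.1 m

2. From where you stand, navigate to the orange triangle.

turn right 50°, forward 7.0 m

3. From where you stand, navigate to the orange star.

turn right 29°, forward 5.8 m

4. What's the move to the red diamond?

turn left 93°, forward 1.3 m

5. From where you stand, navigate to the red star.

turn right 6°, forward 5.2 m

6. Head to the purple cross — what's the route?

turn right 41°, forward 7.2 m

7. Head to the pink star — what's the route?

turn left 133°, forward 5.2 m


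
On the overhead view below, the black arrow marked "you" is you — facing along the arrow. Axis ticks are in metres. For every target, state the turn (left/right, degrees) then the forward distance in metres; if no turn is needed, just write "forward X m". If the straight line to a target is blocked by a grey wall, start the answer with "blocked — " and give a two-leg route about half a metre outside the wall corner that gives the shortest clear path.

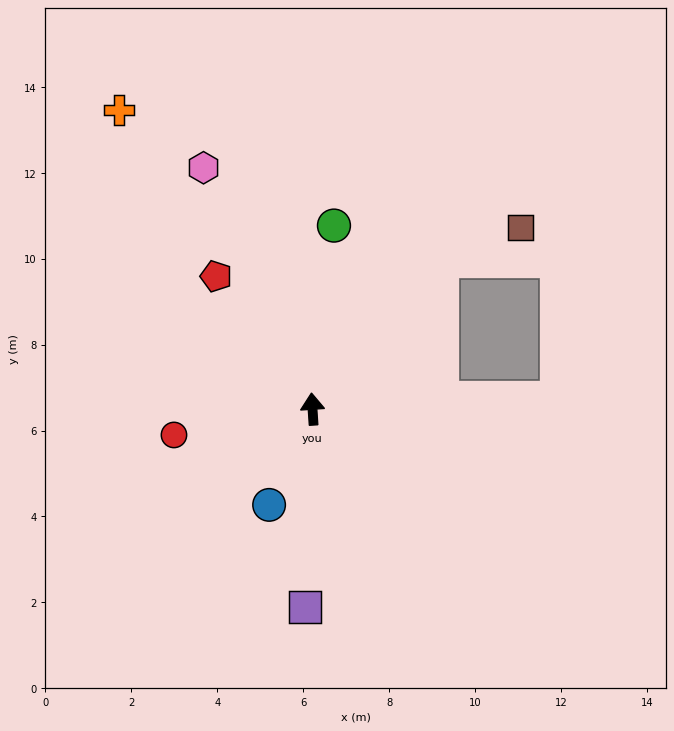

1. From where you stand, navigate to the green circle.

turn right 10°, forward 4.3 m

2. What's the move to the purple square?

turn left 174°, forward 4.6 m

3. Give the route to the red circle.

turn left 97°, forward 3.3 m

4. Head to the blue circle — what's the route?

turn left 152°, forward 2.4 m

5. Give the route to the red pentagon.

turn left 32°, forward 3.8 m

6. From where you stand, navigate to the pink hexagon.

turn left 21°, forward 6.2 m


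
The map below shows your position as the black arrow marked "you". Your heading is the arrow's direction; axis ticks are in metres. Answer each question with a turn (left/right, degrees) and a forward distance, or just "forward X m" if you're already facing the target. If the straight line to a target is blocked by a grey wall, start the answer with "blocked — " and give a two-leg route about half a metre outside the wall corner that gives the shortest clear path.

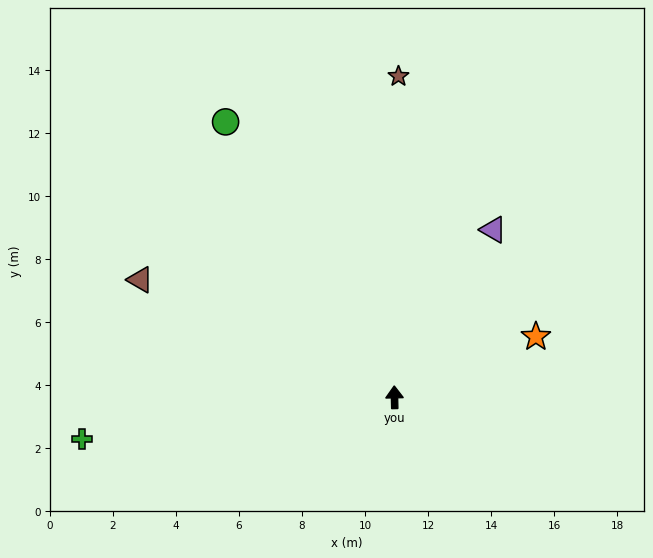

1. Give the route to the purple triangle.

turn right 32°, forward 6.2 m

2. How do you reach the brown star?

turn right 2°, forward 10.2 m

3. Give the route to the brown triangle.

turn left 64°, forward 8.9 m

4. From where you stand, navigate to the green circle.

turn left 30°, forward 10.3 m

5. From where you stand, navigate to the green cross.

turn left 96°, forward 10.0 m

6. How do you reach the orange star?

turn right 68°, forward 4.9 m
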